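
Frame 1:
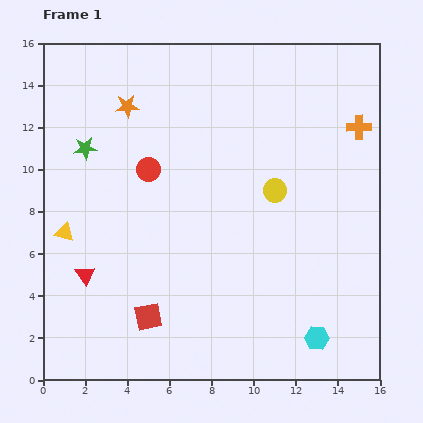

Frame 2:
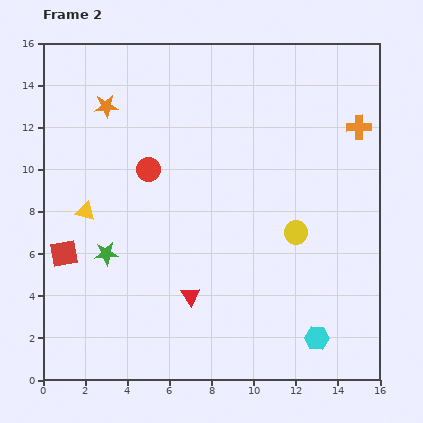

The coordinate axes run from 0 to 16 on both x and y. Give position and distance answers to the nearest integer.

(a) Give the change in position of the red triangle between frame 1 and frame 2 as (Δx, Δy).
(5, -1)

The red triangle was at (2, 5) in frame 1 and (7, 4) in frame 2.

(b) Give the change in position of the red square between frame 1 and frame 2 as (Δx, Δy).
(-4, 3)

The red square was at (5, 3) in frame 1 and (1, 6) in frame 2.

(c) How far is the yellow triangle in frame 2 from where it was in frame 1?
1

The yellow triangle moved from (1, 7) to (2, 8), a distance of √(1² + 1²) ≈ 1.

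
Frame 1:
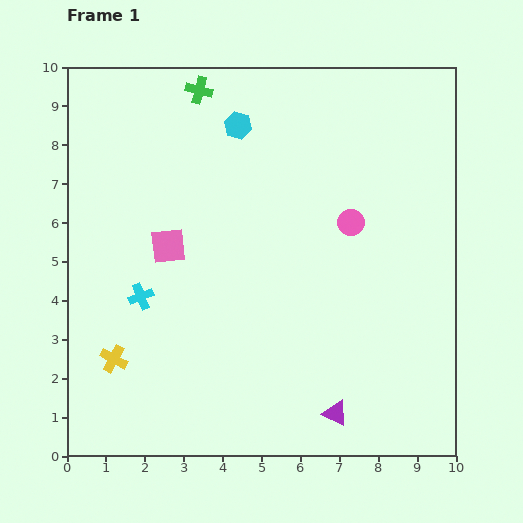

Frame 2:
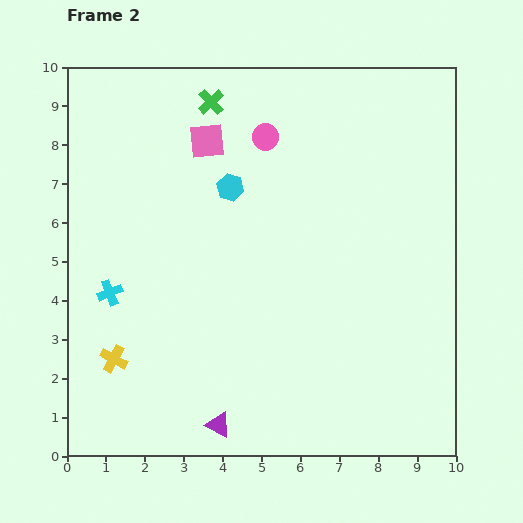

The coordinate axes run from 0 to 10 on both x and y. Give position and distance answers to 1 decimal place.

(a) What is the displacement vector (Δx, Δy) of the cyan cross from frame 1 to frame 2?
(-0.8, 0.1)

The cyan cross was at (1.9, 4.1) in frame 1 and (1.1, 4.2) in frame 2.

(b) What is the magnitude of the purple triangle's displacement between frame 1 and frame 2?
3.0

The purple triangle moved from (6.9, 1.1) to (3.9, 0.8), a distance of √(3.0² + 0.3²) ≈ 3.0.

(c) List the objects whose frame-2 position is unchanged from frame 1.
the yellow cross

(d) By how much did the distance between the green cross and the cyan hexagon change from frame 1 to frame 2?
+1.0

Distance in frame 1: 1.3. Distance in frame 2: 2.3.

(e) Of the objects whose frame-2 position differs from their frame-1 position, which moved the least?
the green cross

(moved 0.4)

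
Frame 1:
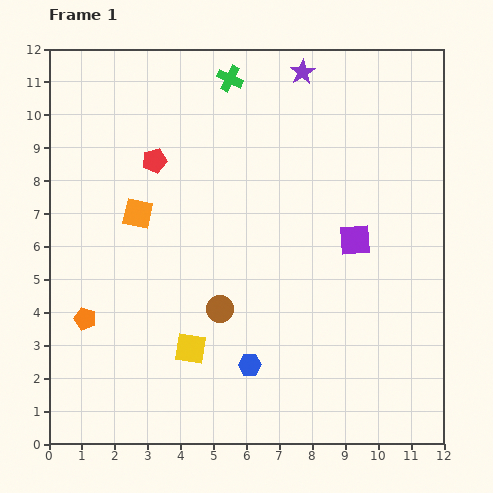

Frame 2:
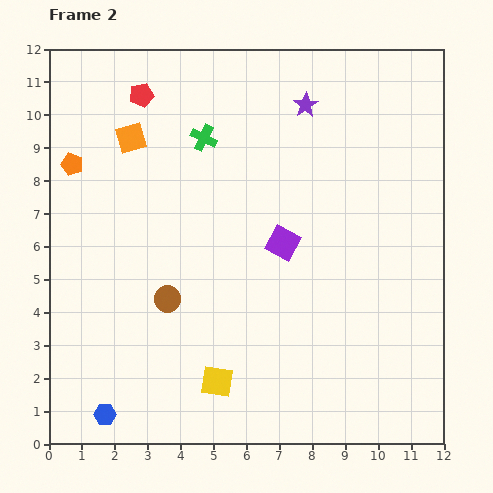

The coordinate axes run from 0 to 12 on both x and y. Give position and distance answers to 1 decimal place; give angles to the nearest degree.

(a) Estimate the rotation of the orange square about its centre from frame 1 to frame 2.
29° counter-clockwise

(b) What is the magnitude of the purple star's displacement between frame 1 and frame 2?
1.0

The purple star moved from (7.7, 11.3) to (7.8, 10.3), a distance of √(0.1² + 1.0²) ≈ 1.0.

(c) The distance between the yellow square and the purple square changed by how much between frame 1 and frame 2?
-1.3

Distance in frame 1: 6.0. Distance in frame 2: 4.7.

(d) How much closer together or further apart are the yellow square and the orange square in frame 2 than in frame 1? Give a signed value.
+3.4

Distance in frame 1: 4.4. Distance in frame 2: 7.8.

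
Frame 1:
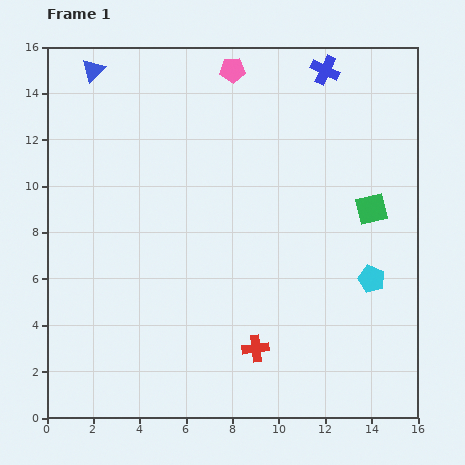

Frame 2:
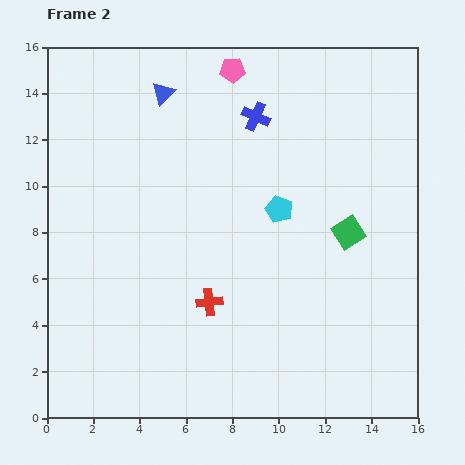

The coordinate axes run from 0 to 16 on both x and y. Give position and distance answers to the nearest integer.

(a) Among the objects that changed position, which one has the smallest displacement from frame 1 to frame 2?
the green square

(moved 1)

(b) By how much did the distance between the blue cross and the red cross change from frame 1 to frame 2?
-4

Distance in frame 1: 12. Distance in frame 2: 8.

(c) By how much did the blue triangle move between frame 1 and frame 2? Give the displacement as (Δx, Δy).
(3, -1)

The blue triangle was at (2, 15) in frame 1 and (5, 14) in frame 2.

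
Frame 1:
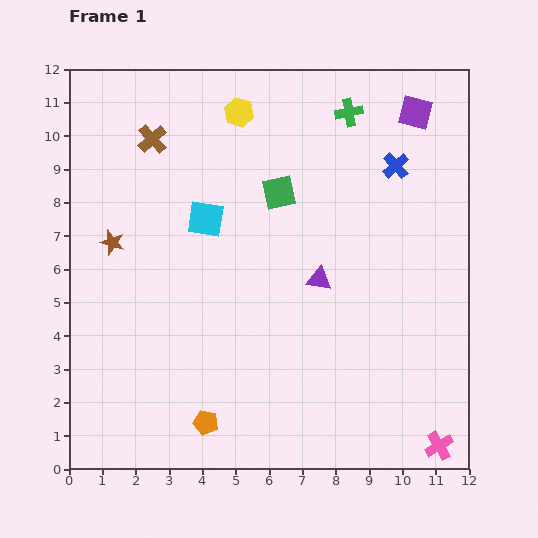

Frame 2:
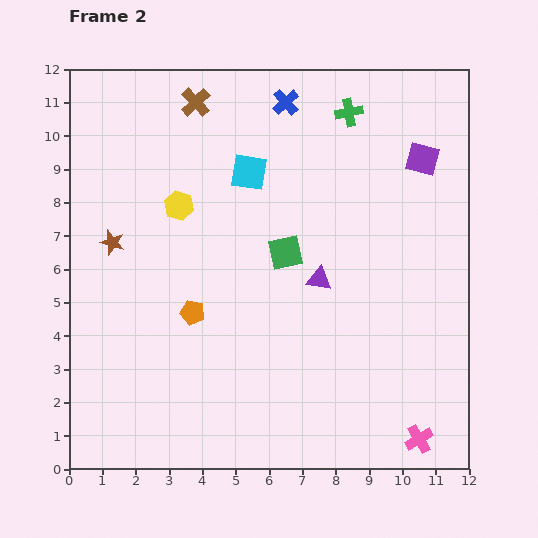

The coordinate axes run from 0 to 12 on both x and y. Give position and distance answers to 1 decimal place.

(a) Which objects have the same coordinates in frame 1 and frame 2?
the purple triangle, the brown star, the green cross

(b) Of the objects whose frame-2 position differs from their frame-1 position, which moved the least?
the pink cross

(moved 0.6)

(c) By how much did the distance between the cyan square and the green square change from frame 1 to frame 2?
+0.3

Distance in frame 1: 2.3. Distance in frame 2: 2.6.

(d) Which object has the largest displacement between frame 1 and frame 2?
the blue cross

(moved 3.8; next 3.3)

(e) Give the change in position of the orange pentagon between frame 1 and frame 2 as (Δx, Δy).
(-0.4, 3.3)

The orange pentagon was at (4.1, 1.4) in frame 1 and (3.7, 4.7) in frame 2.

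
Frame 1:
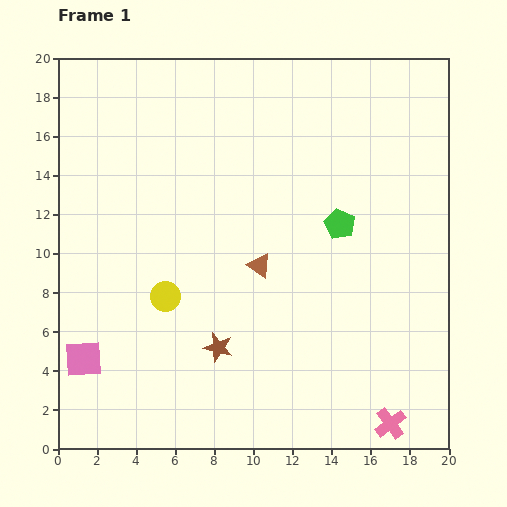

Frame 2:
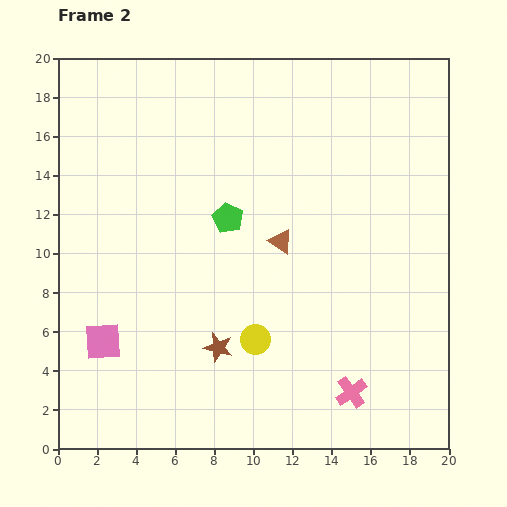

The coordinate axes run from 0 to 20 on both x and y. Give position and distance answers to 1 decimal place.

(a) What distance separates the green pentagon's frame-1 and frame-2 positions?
5.7

The green pentagon moved from (14.4, 11.5) to (8.7, 11.8), a distance of √(5.7² + 0.3²) ≈ 5.7.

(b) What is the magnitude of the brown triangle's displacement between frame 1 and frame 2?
1.6

The brown triangle moved from (10.3, 9.4) to (11.4, 10.6), a distance of √(1.1² + 1.2²) ≈ 1.6.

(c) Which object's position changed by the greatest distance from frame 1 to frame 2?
the green pentagon

(moved 5.7; next 5.1)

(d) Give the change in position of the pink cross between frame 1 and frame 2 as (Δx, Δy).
(-2.0, 1.6)

The pink cross was at (17.0, 1.3) in frame 1 and (15.0, 2.9) in frame 2.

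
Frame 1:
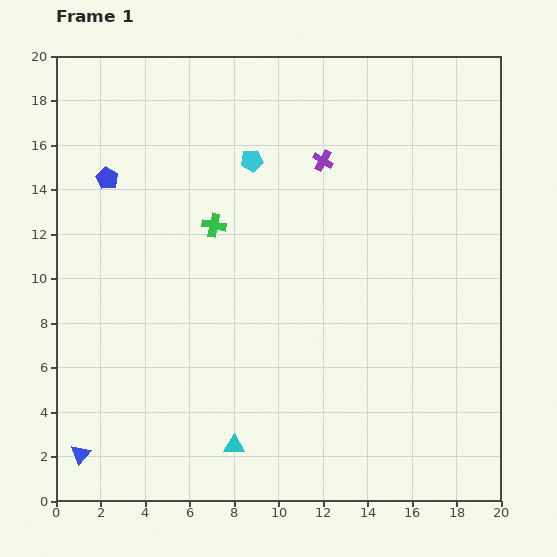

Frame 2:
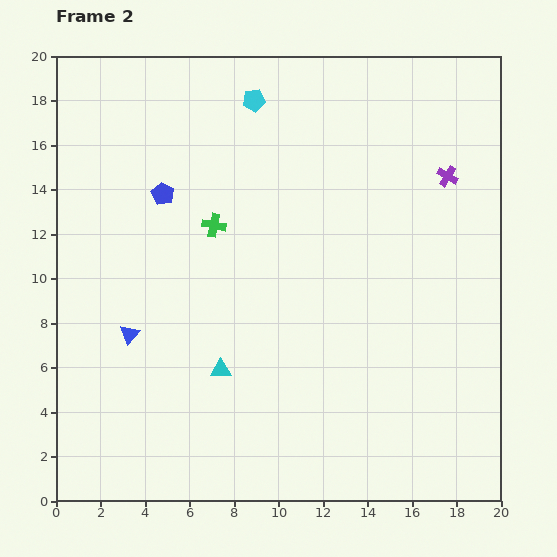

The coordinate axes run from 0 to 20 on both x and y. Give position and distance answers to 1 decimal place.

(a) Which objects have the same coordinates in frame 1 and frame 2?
the green cross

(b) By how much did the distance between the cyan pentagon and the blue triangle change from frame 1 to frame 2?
-3.4

Distance in frame 1: 15.3. Distance in frame 2: 11.9.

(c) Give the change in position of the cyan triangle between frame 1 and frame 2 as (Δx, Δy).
(-0.6, 3.4)

The cyan triangle was at (8.0, 2.5) in frame 1 and (7.4, 5.9) in frame 2.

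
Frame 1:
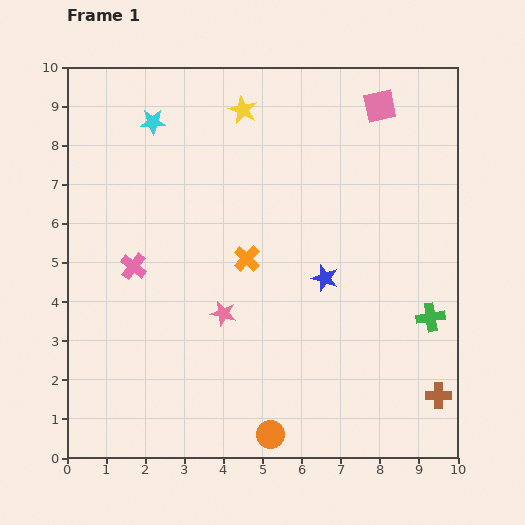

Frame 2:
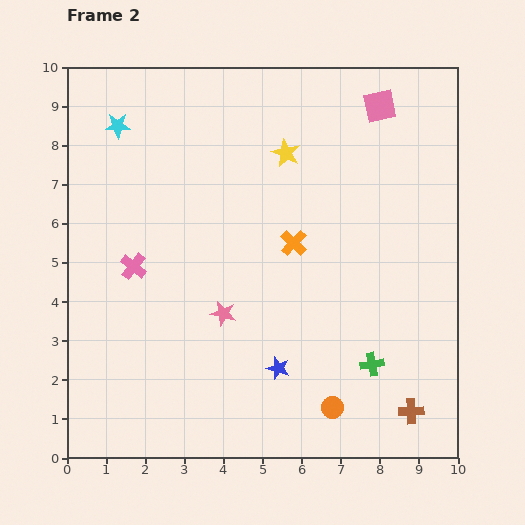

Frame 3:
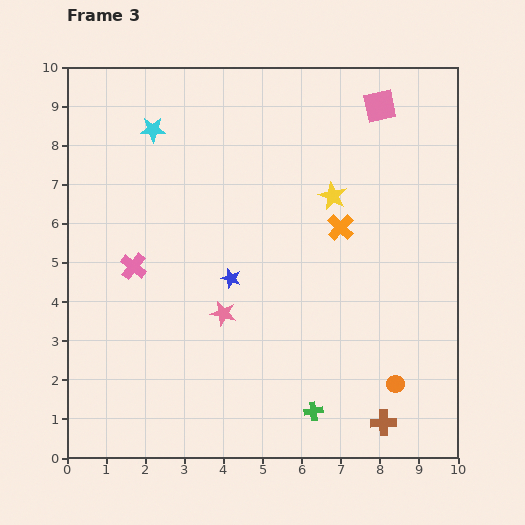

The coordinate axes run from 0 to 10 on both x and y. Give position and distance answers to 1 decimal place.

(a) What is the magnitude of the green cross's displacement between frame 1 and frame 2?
1.9

The green cross moved from (9.3, 3.6) to (7.8, 2.4), a distance of √(1.5² + 1.2²) ≈ 1.9.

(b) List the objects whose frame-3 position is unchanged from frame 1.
the pink square, the pink star, the pink cross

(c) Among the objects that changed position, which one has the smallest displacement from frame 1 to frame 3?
the cyan star

(moved 0.2)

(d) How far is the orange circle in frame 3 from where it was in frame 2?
1.7

The orange circle moved from (6.8, 1.3) to (8.4, 1.9), a distance of √(1.6² + 0.6²) ≈ 1.7.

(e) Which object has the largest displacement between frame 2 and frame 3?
the blue star

(moved 2.6; next 1.9)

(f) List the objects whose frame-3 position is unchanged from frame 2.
the pink square, the pink star, the pink cross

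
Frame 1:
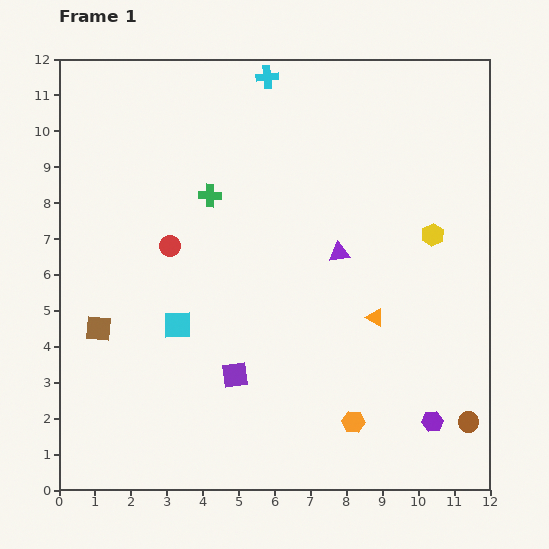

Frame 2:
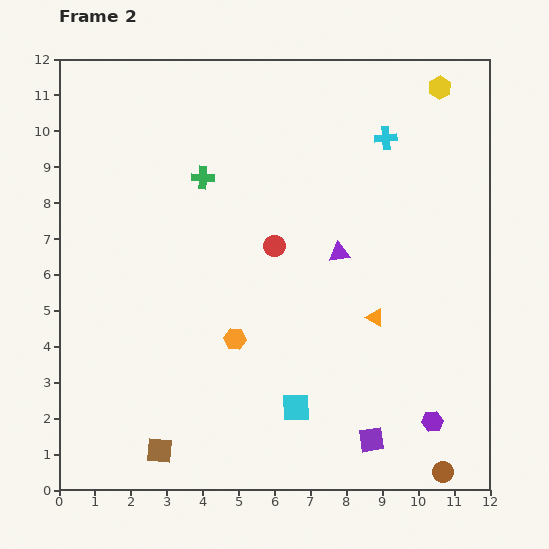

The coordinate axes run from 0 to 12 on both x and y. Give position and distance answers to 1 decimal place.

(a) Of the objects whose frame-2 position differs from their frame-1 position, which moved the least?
the green cross

(moved 0.5)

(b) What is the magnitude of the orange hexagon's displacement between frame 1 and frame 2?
4.0

The orange hexagon moved from (8.2, 1.9) to (4.9, 4.2), a distance of √(3.3² + 2.3²) ≈ 4.0.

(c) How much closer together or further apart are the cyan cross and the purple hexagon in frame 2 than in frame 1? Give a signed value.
-2.6

Distance in frame 1: 10.6. Distance in frame 2: 8.0.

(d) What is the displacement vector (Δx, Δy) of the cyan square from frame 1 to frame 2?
(3.3, -2.3)

The cyan square was at (3.3, 4.6) in frame 1 and (6.6, 2.3) in frame 2.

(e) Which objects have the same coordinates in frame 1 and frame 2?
the purple hexagon, the orange triangle, the purple triangle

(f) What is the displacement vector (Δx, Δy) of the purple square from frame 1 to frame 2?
(3.8, -1.8)

The purple square was at (4.9, 3.2) in frame 1 and (8.7, 1.4) in frame 2.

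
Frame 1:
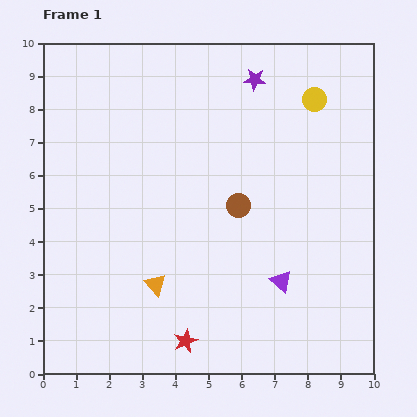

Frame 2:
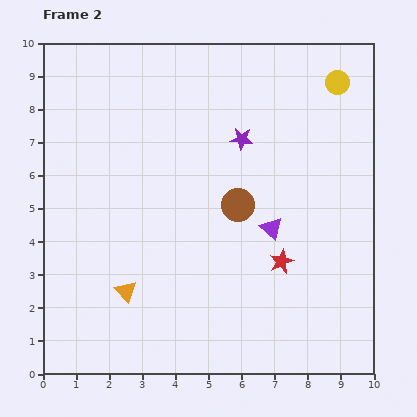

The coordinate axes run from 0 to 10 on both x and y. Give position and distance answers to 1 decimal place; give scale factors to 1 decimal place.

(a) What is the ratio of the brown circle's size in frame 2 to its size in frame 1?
1.4×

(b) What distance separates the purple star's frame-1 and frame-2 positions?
1.8

The purple star moved from (6.4, 8.9) to (6.0, 7.1), a distance of √(0.4² + 1.8²) ≈ 1.8.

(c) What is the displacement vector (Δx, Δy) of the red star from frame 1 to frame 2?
(2.9, 2.4)

The red star was at (4.3, 1.0) in frame 1 and (7.2, 3.4) in frame 2.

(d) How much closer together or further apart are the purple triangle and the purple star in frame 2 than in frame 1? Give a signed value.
-3.4

Distance in frame 1: 6.2. Distance in frame 2: 2.8.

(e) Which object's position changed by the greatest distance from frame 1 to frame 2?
the red star

(moved 3.8; next 1.8)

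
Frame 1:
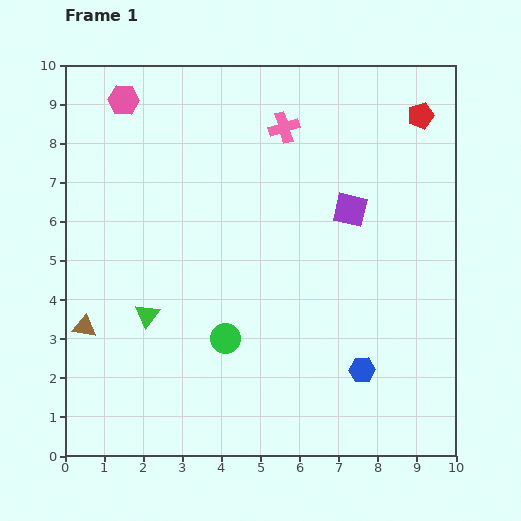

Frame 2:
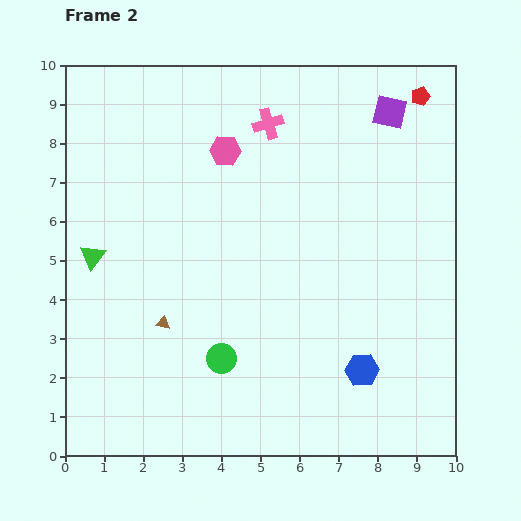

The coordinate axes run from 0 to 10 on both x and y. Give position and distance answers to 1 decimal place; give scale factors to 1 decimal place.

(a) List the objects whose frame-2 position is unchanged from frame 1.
the blue hexagon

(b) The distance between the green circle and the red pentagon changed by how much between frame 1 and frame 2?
+0.8

Distance in frame 1: 7.6. Distance in frame 2: 8.4.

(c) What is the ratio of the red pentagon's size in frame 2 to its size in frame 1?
0.7×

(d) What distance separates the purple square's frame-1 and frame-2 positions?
2.7

The purple square moved from (7.3, 6.3) to (8.3, 8.8), a distance of √(1.0² + 2.5²) ≈ 2.7.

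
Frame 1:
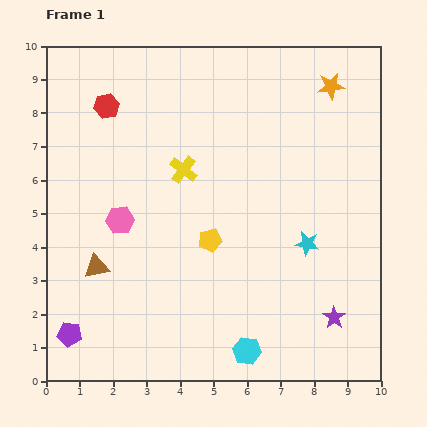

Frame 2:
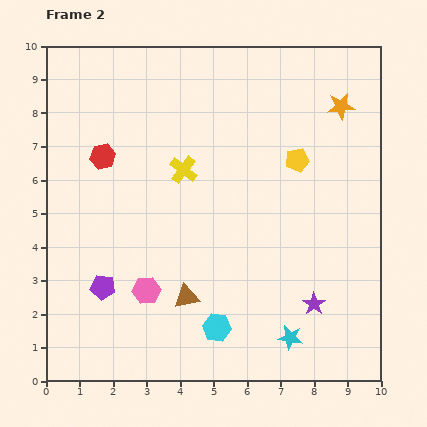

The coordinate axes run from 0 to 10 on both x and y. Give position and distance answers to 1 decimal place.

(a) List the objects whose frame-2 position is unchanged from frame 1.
the yellow cross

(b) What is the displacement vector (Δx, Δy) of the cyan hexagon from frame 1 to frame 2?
(-0.9, 0.7)

The cyan hexagon was at (6.0, 0.9) in frame 1 and (5.1, 1.6) in frame 2.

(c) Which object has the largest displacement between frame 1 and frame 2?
the yellow pentagon

(moved 3.5; next 2.8)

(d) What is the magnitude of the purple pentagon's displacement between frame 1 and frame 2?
1.7

The purple pentagon moved from (0.7, 1.4) to (1.7, 2.8), a distance of √(1.0² + 1.4²) ≈ 1.7.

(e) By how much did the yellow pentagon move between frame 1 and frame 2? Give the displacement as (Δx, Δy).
(2.6, 2.4)

The yellow pentagon was at (4.9, 4.2) in frame 1 and (7.5, 6.6) in frame 2.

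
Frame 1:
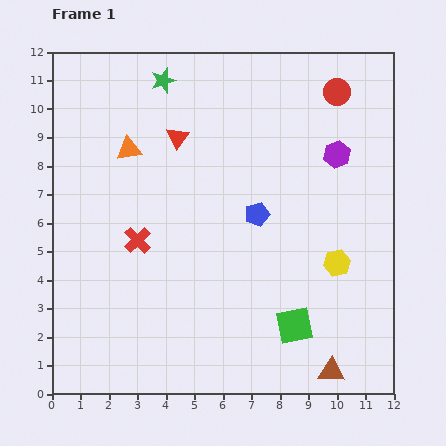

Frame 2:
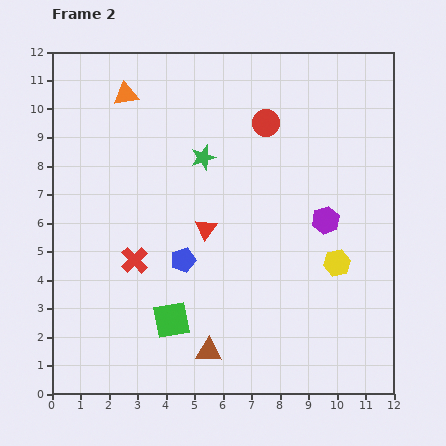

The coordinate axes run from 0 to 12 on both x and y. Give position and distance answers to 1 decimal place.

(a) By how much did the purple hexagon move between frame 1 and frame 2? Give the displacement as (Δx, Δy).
(-0.4, -2.3)

The purple hexagon was at (10.0, 8.4) in frame 1 and (9.6, 6.1) in frame 2.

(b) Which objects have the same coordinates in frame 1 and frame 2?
the yellow hexagon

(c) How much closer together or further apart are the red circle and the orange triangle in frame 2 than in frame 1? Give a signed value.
-2.6

Distance in frame 1: 7.6. Distance in frame 2: 5.0.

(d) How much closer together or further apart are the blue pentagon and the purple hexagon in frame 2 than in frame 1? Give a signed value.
+1.7

Distance in frame 1: 3.5. Distance in frame 2: 5.2.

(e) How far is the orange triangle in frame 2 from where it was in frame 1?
1.9

The orange triangle moved from (2.7, 8.6) to (2.6, 10.5), a distance of √(0.1² + 1.9²) ≈ 1.9.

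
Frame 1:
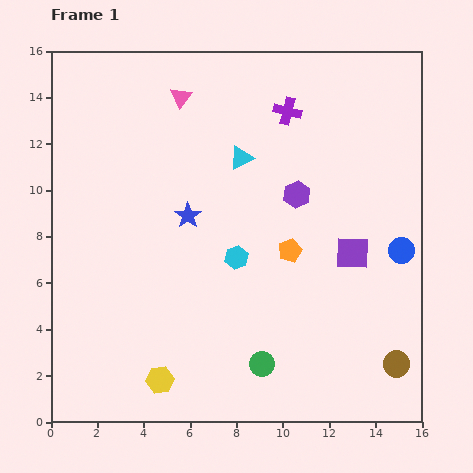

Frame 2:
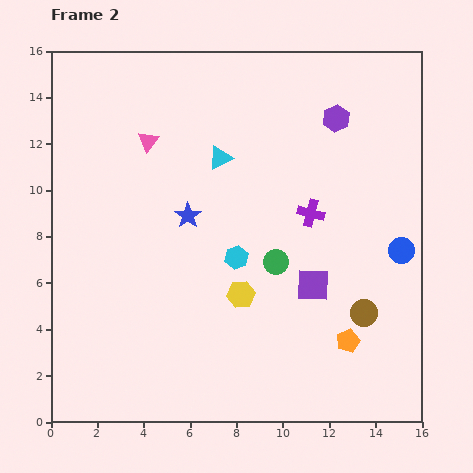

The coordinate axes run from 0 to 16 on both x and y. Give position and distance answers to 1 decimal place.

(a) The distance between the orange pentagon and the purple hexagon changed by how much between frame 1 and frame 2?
+7.2

Distance in frame 1: 2.4. Distance in frame 2: 9.6.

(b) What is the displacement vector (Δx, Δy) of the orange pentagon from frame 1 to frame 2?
(2.5, -3.9)

The orange pentagon was at (10.3, 7.4) in frame 1 and (12.8, 3.5) in frame 2.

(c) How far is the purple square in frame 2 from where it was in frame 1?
2.2

The purple square moved from (13.0, 7.3) to (11.3, 5.9), a distance of √(1.7² + 1.4²) ≈ 2.2.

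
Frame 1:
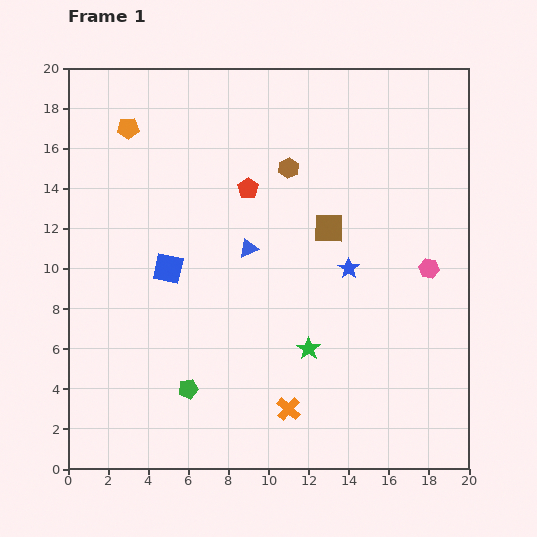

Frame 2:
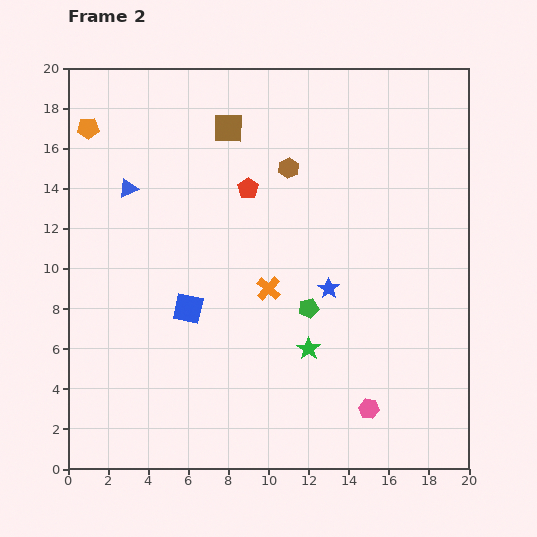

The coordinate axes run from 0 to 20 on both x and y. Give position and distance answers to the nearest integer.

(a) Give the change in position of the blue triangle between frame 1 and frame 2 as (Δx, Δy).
(-6, 3)

The blue triangle was at (9, 11) in frame 1 and (3, 14) in frame 2.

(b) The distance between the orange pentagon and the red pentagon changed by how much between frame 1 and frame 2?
+2

Distance in frame 1: 7. Distance in frame 2: 9.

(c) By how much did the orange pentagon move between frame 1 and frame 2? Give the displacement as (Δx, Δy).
(-2, 0)

The orange pentagon was at (3, 17) in frame 1 and (1, 17) in frame 2.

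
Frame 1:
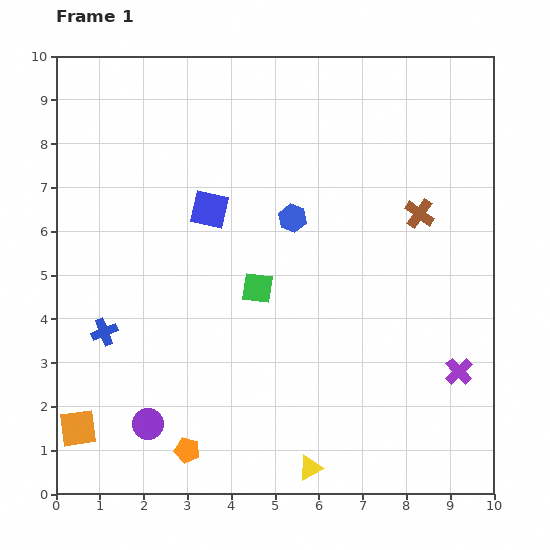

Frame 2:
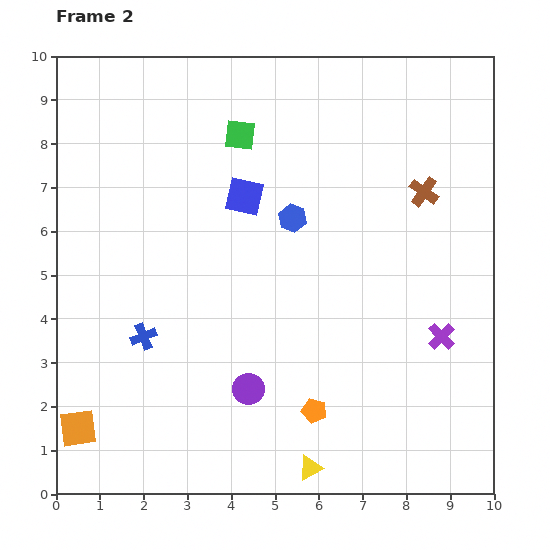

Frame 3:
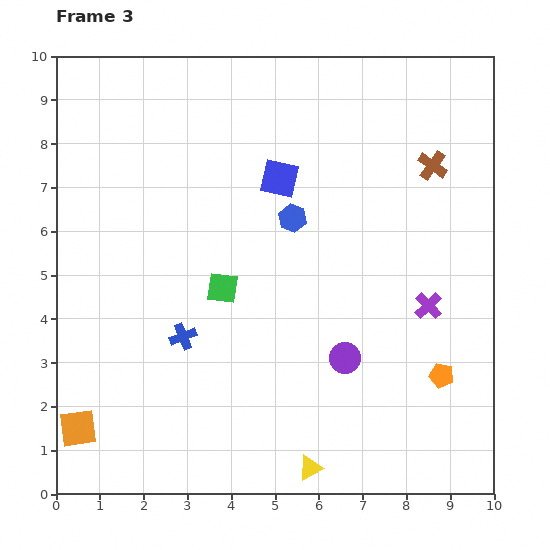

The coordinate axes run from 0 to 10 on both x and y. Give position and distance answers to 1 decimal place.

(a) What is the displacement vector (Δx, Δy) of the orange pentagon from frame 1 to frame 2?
(2.9, 0.9)

The orange pentagon was at (3.0, 1.0) in frame 1 and (5.9, 1.9) in frame 2.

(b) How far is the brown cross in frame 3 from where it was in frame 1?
1.1

The brown cross moved from (8.3, 6.4) to (8.6, 7.5), a distance of √(0.3² + 1.1²) ≈ 1.1.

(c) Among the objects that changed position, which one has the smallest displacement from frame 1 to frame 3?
the green square

(moved 0.8)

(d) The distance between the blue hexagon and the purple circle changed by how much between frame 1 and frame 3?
-2.3

Distance in frame 1: 5.7. Distance in frame 3: 3.4.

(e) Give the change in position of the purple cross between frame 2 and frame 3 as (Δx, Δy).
(-0.3, 0.7)

The purple cross was at (8.8, 3.6) in frame 2 and (8.5, 4.3) in frame 3.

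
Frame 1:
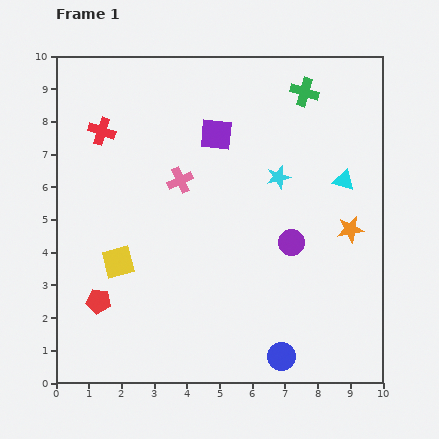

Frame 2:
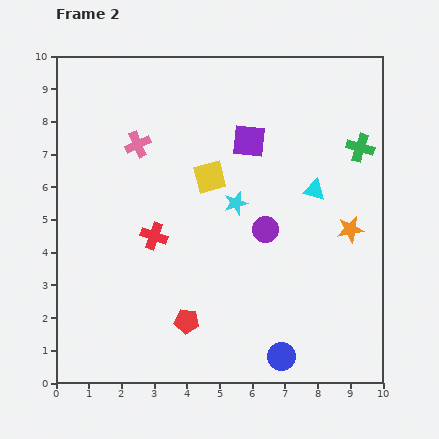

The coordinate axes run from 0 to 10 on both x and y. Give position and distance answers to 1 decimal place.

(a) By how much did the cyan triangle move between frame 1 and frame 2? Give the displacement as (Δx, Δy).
(-0.9, -0.3)

The cyan triangle was at (8.8, 6.2) in frame 1 and (7.9, 5.9) in frame 2.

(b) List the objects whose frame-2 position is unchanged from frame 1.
the orange star, the blue circle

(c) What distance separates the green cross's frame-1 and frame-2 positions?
2.4

The green cross moved from (7.6, 8.9) to (9.3, 7.2), a distance of √(1.7² + 1.7²) ≈ 2.4.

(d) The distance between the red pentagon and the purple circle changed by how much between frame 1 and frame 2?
-2.5

Distance in frame 1: 6.2. Distance in frame 2: 3.7.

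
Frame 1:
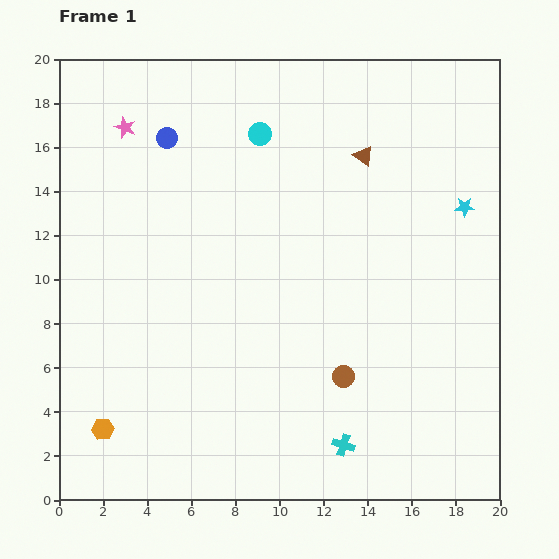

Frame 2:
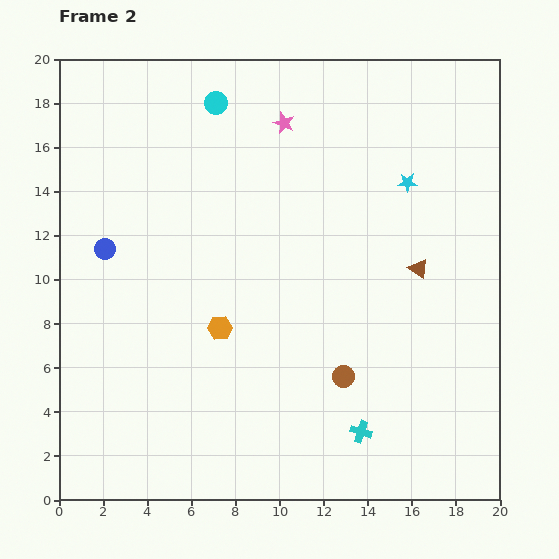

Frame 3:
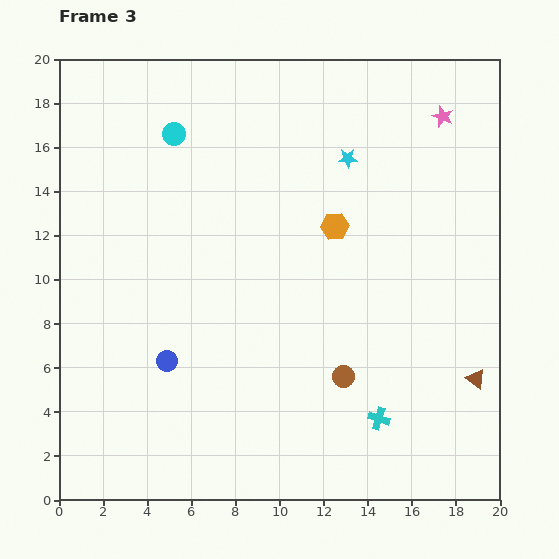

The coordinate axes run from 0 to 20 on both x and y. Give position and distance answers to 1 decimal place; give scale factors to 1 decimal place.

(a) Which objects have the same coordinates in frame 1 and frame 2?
the brown circle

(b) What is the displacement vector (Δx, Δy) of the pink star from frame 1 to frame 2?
(7.2, 0.2)

The pink star was at (3.0, 16.9) in frame 1 and (10.2, 17.1) in frame 2.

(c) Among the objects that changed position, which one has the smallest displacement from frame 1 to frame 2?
the cyan cross

(moved 1.0)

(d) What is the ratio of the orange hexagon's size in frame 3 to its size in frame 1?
1.3×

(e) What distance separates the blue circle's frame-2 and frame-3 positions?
5.8

The blue circle moved from (2.1, 11.4) to (4.9, 6.3), a distance of √(2.8² + 5.1²) ≈ 5.8.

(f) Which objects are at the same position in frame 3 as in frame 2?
the brown circle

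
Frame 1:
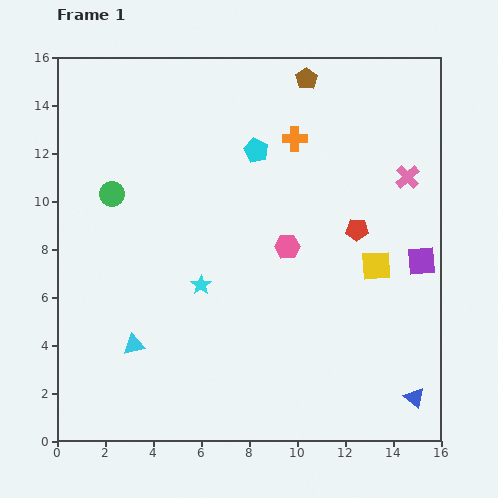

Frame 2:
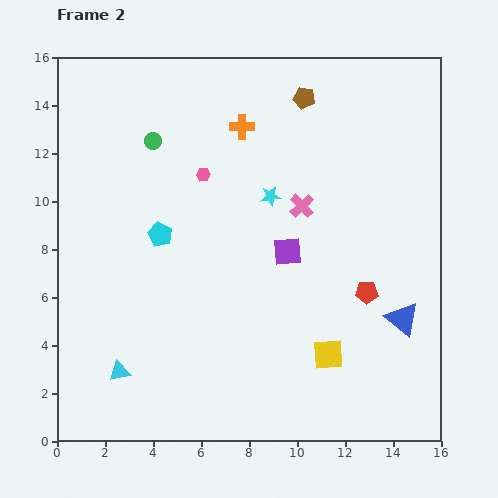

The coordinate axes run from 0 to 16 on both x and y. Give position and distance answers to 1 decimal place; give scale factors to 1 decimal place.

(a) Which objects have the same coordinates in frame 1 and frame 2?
none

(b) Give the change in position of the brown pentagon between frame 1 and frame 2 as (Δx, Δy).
(-0.1, -0.8)

The brown pentagon was at (10.4, 15.1) in frame 1 and (10.3, 14.3) in frame 2.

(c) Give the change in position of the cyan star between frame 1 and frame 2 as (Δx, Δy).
(2.9, 3.7)

The cyan star was at (6.0, 6.5) in frame 1 and (8.9, 10.2) in frame 2.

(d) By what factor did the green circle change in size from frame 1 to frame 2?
0.7×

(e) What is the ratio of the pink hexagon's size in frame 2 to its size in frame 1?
0.6×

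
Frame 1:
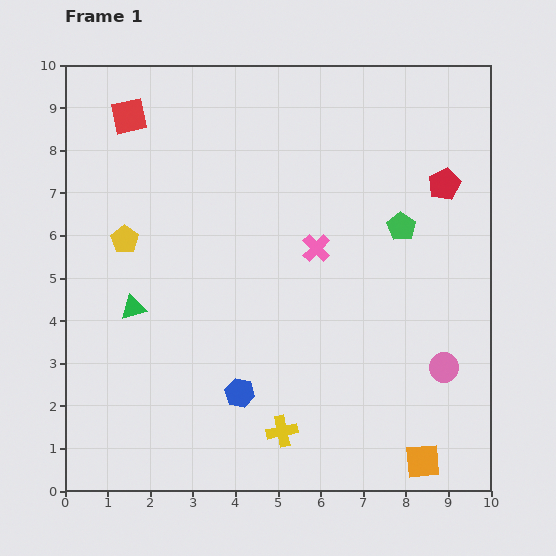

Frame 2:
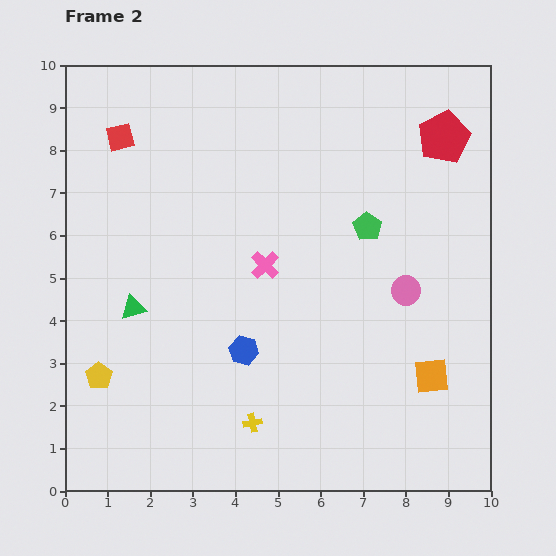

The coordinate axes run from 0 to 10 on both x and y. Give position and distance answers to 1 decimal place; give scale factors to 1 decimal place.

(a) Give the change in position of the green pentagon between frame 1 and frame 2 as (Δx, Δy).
(-0.8, 0.0)

The green pentagon was at (7.9, 6.2) in frame 1 and (7.1, 6.2) in frame 2.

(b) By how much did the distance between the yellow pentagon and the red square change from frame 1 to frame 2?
+2.7

Distance in frame 1: 2.9. Distance in frame 2: 5.6.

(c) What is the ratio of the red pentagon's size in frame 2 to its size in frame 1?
1.6×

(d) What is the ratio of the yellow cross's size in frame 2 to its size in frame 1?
0.6×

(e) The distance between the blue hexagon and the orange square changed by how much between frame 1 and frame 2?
-0.2

Distance in frame 1: 4.6. Distance in frame 2: 4.4.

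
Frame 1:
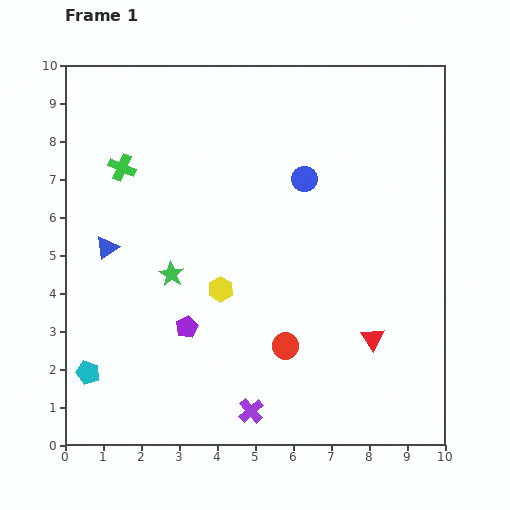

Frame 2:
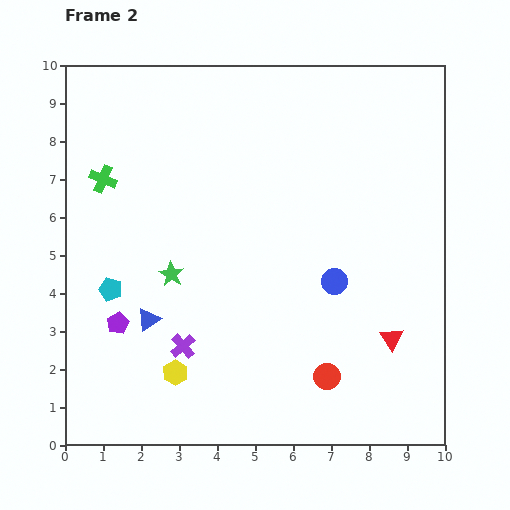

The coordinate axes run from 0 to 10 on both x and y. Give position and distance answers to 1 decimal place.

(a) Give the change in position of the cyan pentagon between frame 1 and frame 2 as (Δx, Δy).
(0.6, 2.2)

The cyan pentagon was at (0.6, 1.9) in frame 1 and (1.2, 4.1) in frame 2.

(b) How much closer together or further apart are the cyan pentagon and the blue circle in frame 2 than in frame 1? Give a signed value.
-1.7

Distance in frame 1: 7.6. Distance in frame 2: 5.9.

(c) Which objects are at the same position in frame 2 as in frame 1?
the green star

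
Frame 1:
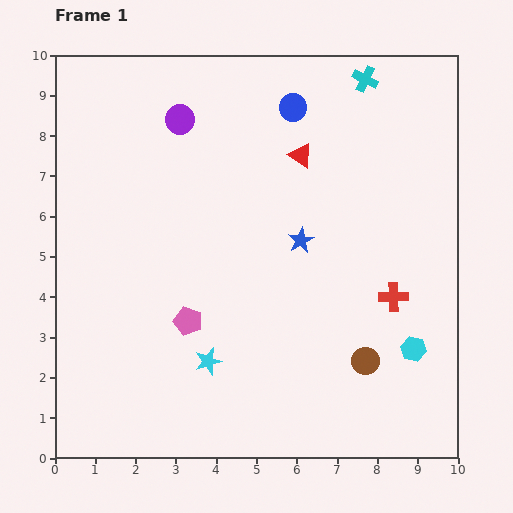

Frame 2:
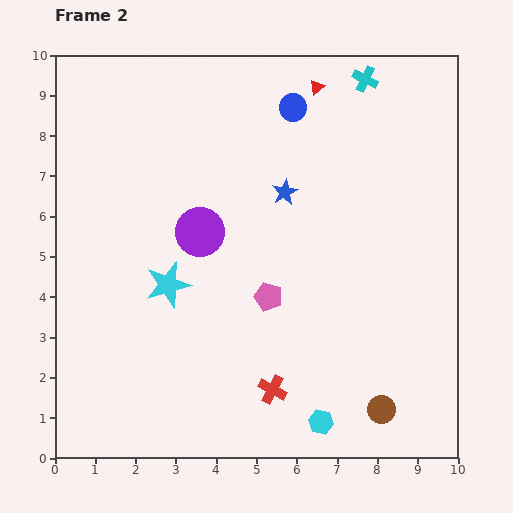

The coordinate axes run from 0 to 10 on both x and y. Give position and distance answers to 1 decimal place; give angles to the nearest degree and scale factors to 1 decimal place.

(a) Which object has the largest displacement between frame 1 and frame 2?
the red cross

(moved 3.8; next 2.9)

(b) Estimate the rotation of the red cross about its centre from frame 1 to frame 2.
28° clockwise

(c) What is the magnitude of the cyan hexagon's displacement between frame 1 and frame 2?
2.9

The cyan hexagon moved from (8.9, 2.7) to (6.6, 0.9), a distance of √(2.3² + 1.8²) ≈ 2.9.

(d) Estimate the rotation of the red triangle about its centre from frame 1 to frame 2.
46° clockwise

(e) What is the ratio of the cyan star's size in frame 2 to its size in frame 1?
1.7×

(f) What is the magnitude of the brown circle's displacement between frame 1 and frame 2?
1.3

The brown circle moved from (7.7, 2.4) to (8.1, 1.2), a distance of √(0.4² + 1.2²) ≈ 1.3.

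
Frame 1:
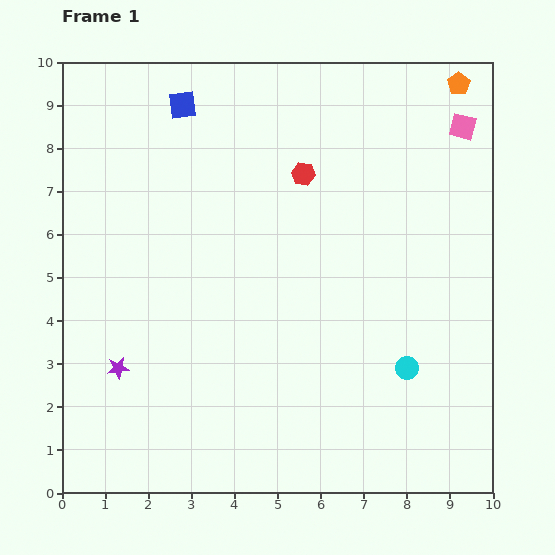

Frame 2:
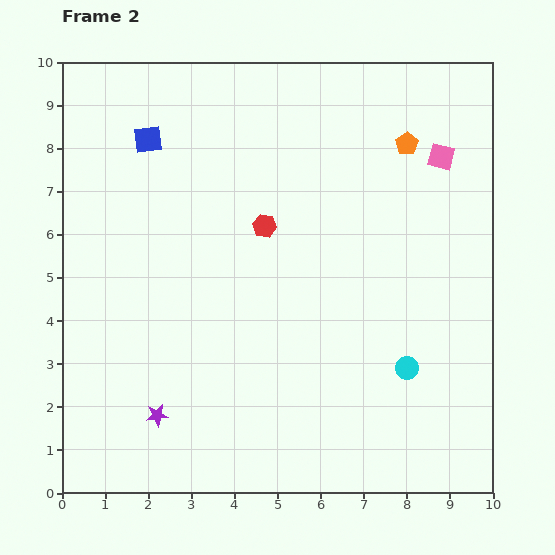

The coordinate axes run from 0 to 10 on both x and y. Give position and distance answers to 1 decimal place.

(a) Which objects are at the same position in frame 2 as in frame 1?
the cyan circle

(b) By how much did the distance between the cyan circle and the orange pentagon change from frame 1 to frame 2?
-1.5

Distance in frame 1: 6.7. Distance in frame 2: 5.2.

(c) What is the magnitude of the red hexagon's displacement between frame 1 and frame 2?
1.5

The red hexagon moved from (5.6, 7.4) to (4.7, 6.2), a distance of √(0.9² + 1.2²) ≈ 1.5.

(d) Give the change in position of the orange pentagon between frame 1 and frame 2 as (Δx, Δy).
(-1.2, -1.4)

The orange pentagon was at (9.2, 9.5) in frame 1 and (8.0, 8.1) in frame 2.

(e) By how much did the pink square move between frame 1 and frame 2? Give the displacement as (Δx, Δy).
(-0.5, -0.7)

The pink square was at (9.3, 8.5) in frame 1 and (8.8, 7.8) in frame 2.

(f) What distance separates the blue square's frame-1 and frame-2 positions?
1.1

The blue square moved from (2.8, 9.0) to (2.0, 8.2), a distance of √(0.8² + 0.8²) ≈ 1.1.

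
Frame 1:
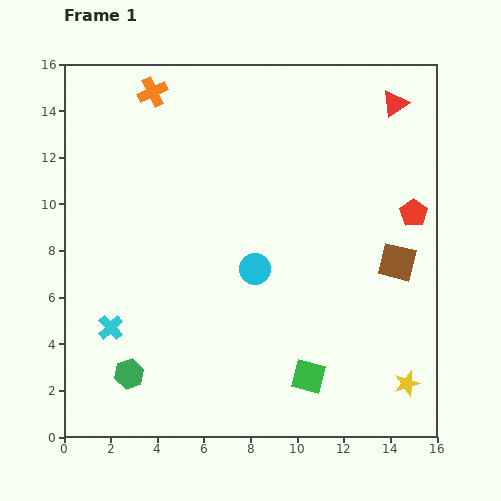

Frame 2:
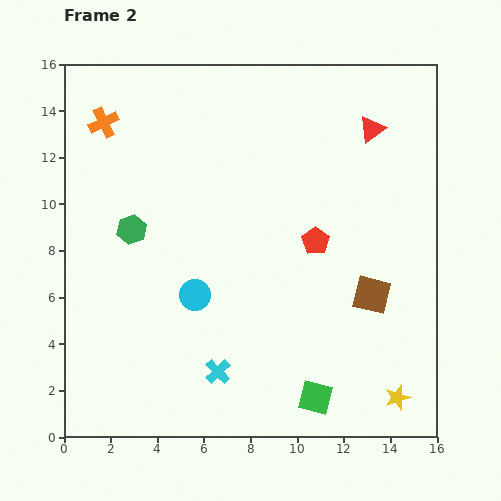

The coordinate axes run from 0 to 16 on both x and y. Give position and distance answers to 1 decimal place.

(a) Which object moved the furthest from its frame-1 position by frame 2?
the green hexagon

(moved 6.2; next 5.0)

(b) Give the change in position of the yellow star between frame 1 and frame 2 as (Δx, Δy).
(-0.4, -0.6)

The yellow star was at (14.7, 2.3) in frame 1 and (14.3, 1.7) in frame 2.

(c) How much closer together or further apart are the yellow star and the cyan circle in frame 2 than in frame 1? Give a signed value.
+1.6

Distance in frame 1: 8.1. Distance in frame 2: 9.7.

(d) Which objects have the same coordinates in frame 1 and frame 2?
none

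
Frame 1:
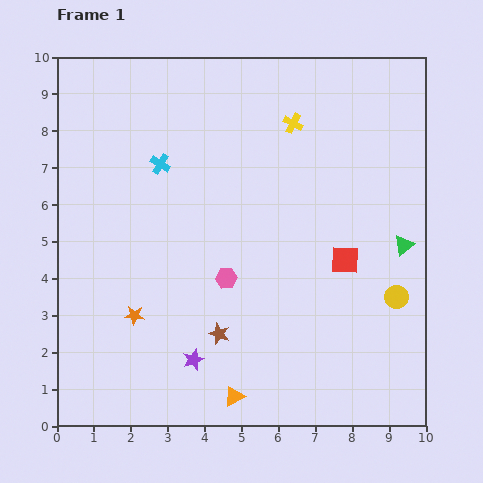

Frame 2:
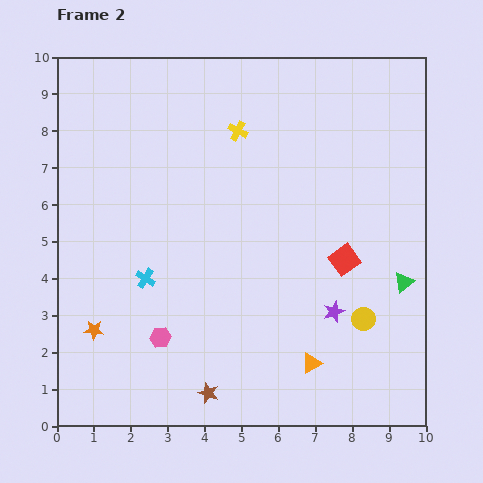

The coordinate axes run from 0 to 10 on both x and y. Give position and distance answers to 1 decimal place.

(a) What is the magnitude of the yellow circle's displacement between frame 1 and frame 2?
1.1

The yellow circle moved from (9.2, 3.5) to (8.3, 2.9), a distance of √(0.9² + 0.6²) ≈ 1.1.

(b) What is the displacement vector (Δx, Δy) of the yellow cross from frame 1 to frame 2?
(-1.5, -0.2)

The yellow cross was at (6.4, 8.2) in frame 1 and (4.9, 8.0) in frame 2.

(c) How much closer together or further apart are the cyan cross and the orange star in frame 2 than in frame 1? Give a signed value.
-2.2

Distance in frame 1: 4.2. Distance in frame 2: 2.0.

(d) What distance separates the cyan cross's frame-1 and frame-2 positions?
3.1

The cyan cross moved from (2.8, 7.1) to (2.4, 4.0), a distance of √(0.4² + 3.1²) ≈ 3.1.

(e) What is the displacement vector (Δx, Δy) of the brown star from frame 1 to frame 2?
(-0.3, -1.6)

The brown star was at (4.4, 2.5) in frame 1 and (4.1, 0.9) in frame 2.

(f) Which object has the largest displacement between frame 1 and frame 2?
the purple star

(moved 4.0; next 3.1)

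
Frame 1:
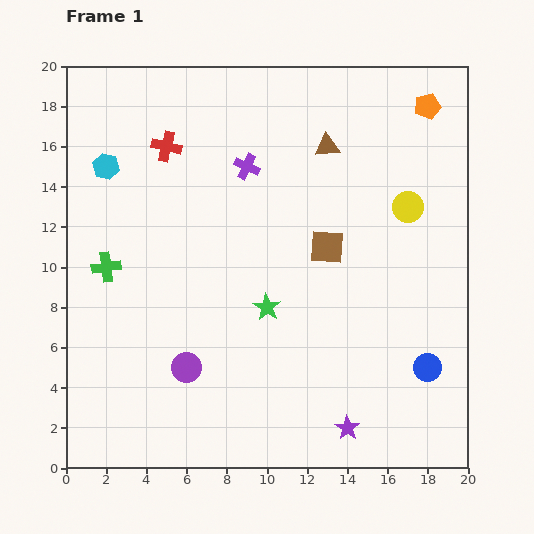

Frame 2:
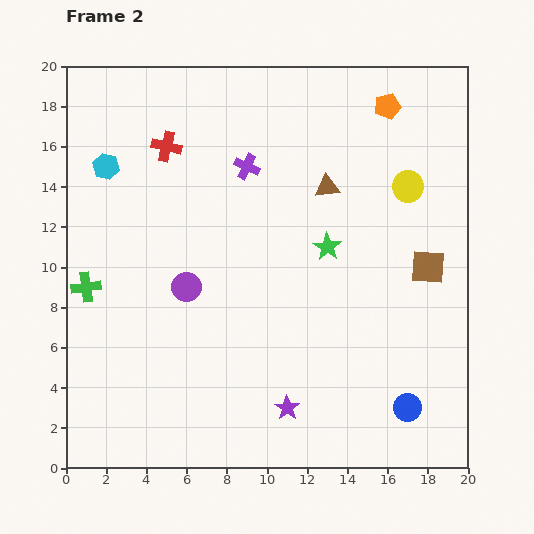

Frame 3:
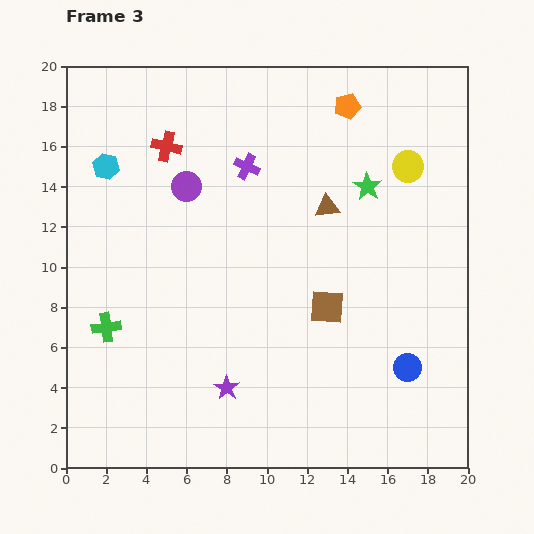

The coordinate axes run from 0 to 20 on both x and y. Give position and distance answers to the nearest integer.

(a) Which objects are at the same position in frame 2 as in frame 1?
the purple cross, the red cross, the cyan hexagon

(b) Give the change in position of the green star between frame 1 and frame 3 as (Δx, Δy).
(5, 6)

The green star was at (10, 8) in frame 1 and (15, 14) in frame 3.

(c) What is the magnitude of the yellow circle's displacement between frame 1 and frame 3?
2

The yellow circle moved from (17, 13) to (17, 15), a distance of √(0² + 2²) ≈ 2.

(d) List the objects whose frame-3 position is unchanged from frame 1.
the purple cross, the red cross, the cyan hexagon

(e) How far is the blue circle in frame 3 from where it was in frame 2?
2

The blue circle moved from (17, 3) to (17, 5), a distance of √(0² + 2²) ≈ 2.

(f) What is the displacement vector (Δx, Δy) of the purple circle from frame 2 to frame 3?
(0, 5)

The purple circle was at (6, 9) in frame 2 and (6, 14) in frame 3.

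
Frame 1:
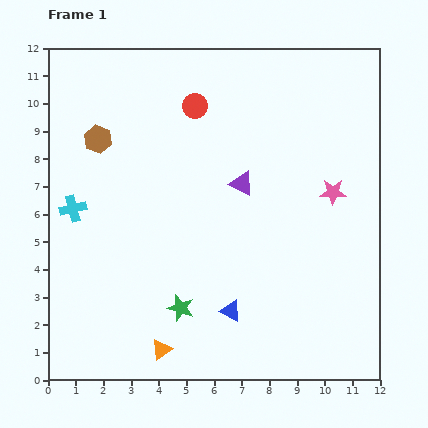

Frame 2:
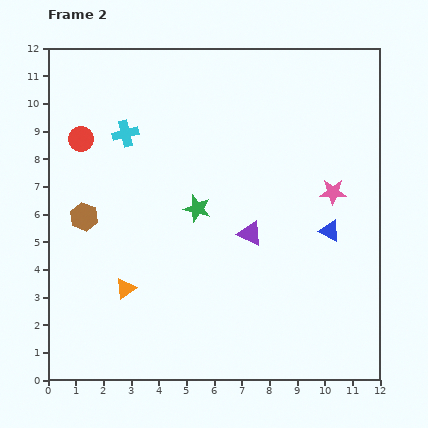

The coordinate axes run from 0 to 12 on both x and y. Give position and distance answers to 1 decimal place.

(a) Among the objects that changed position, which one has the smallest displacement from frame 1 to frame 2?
the purple triangle

(moved 1.8)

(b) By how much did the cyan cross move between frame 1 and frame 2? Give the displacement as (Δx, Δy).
(1.9, 2.7)

The cyan cross was at (0.9, 6.2) in frame 1 and (2.8, 8.9) in frame 2.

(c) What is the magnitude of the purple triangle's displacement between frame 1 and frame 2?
1.8

The purple triangle moved from (7.0, 7.1) to (7.3, 5.3), a distance of √(0.3² + 1.8²) ≈ 1.8.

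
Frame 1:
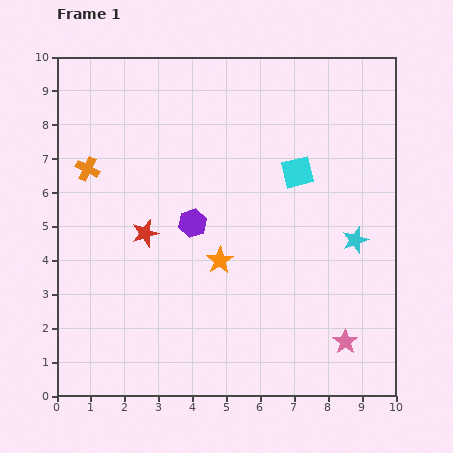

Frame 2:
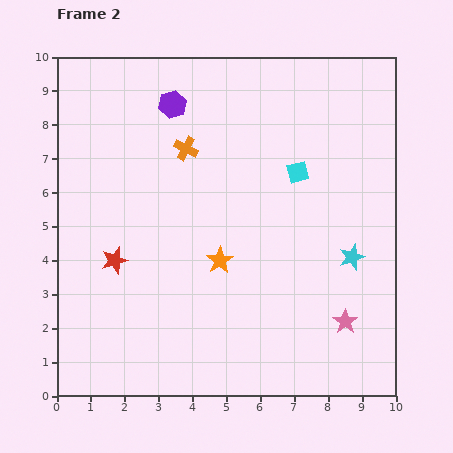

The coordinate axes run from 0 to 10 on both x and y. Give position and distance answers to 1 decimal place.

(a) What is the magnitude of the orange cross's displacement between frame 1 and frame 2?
3.0

The orange cross moved from (0.9, 6.7) to (3.8, 7.3), a distance of √(2.9² + 0.6²) ≈ 3.0.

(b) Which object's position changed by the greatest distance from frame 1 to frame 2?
the purple hexagon

(moved 3.6; next 3.0)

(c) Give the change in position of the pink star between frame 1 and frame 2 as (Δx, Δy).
(0.0, 0.6)

The pink star was at (8.5, 1.6) in frame 1 and (8.5, 2.2) in frame 2.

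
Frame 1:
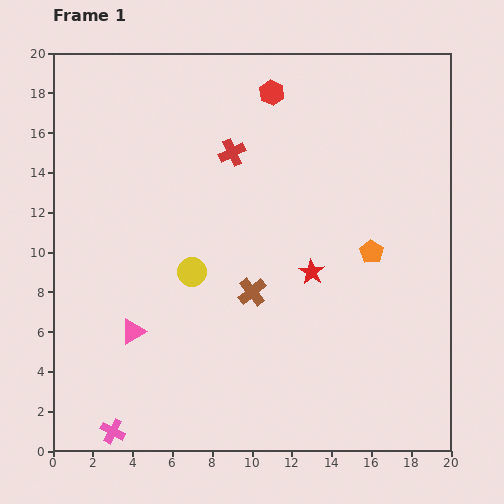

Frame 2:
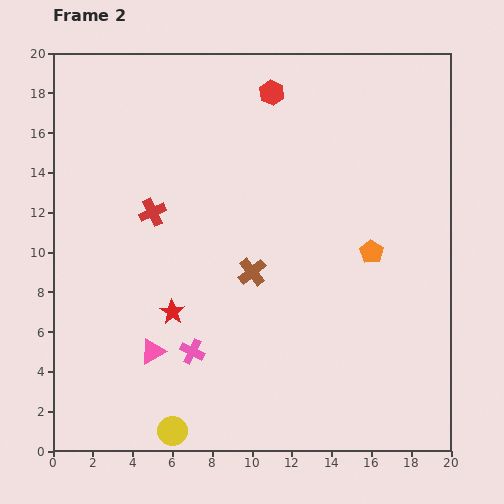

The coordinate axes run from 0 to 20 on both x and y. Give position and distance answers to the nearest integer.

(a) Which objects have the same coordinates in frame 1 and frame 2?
the orange pentagon, the red hexagon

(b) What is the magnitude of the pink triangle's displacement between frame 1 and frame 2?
1

The pink triangle moved from (4, 6) to (5, 5), a distance of √(1² + 1²) ≈ 1.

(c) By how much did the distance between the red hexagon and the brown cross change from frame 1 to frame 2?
-1

Distance in frame 1: 10. Distance in frame 2: 9.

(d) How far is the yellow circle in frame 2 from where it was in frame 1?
8

The yellow circle moved from (7, 9) to (6, 1), a distance of √(1² + 8²) ≈ 8.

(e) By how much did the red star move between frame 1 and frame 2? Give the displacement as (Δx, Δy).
(-7, -2)

The red star was at (13, 9) in frame 1 and (6, 7) in frame 2.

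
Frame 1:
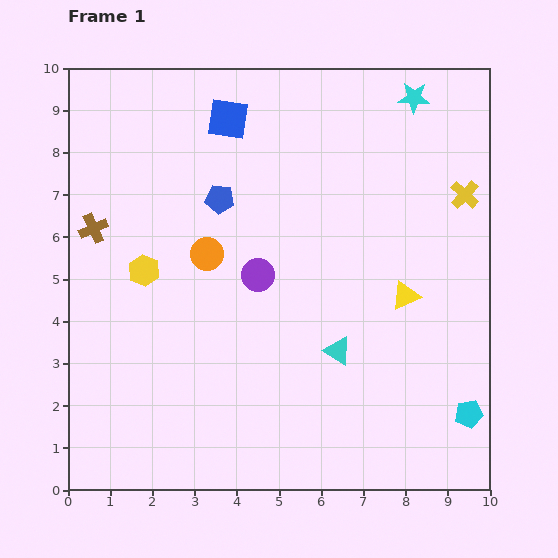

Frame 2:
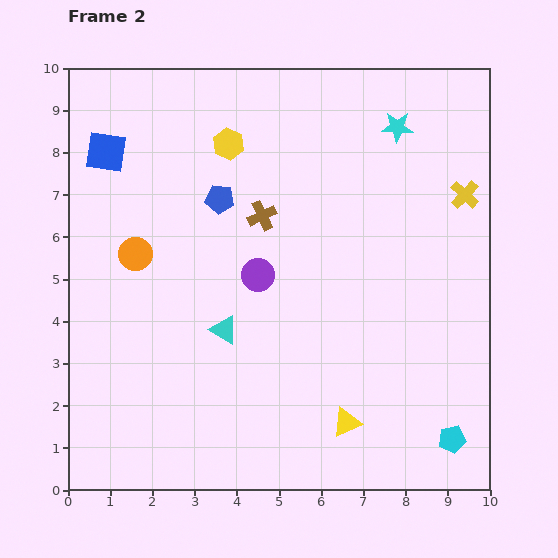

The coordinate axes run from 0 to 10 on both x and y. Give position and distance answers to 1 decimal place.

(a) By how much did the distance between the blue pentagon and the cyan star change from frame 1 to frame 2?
-0.7

Distance in frame 1: 5.2. Distance in frame 2: 4.5.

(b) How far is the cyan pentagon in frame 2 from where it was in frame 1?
0.7

The cyan pentagon moved from (9.5, 1.8) to (9.1, 1.2), a distance of √(0.4² + 0.6²) ≈ 0.7.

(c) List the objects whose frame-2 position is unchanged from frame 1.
the purple circle, the blue pentagon, the yellow cross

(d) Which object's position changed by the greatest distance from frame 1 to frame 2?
the brown cross

(moved 4.0; next 3.6)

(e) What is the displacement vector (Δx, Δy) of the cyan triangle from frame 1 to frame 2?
(-2.7, 0.5)

The cyan triangle was at (6.4, 3.3) in frame 1 and (3.7, 3.8) in frame 2.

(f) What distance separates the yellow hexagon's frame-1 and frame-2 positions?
3.6

The yellow hexagon moved from (1.8, 5.2) to (3.8, 8.2), a distance of √(2.0² + 3.0²) ≈ 3.6.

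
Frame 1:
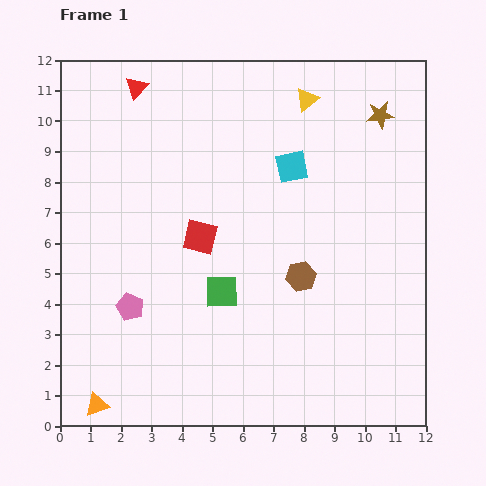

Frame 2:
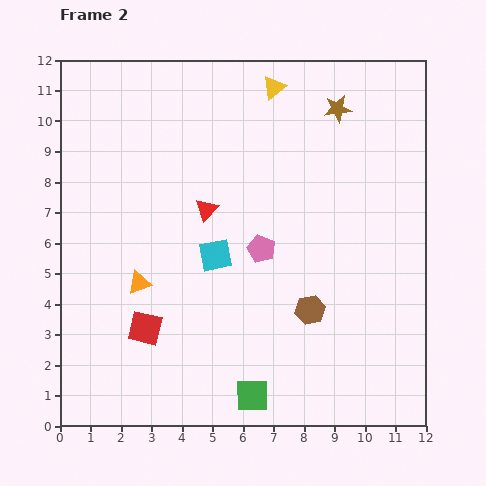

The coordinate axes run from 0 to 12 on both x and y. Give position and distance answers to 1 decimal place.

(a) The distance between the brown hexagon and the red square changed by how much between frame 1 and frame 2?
+1.9

Distance in frame 1: 3.5. Distance in frame 2: 5.4.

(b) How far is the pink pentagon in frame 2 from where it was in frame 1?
4.7

The pink pentagon moved from (2.3, 3.9) to (6.6, 5.8), a distance of √(4.3² + 1.9²) ≈ 4.7.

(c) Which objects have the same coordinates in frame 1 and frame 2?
none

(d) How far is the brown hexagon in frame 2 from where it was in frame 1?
1.1

The brown hexagon moved from (7.9, 4.9) to (8.2, 3.8), a distance of √(0.3² + 1.1²) ≈ 1.1.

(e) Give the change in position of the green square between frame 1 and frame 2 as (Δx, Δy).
(1.0, -3.4)

The green square was at (5.3, 4.4) in frame 1 and (6.3, 1.0) in frame 2.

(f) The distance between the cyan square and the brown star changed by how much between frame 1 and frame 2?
+2.8

Distance in frame 1: 3.4. Distance in frame 2: 6.2.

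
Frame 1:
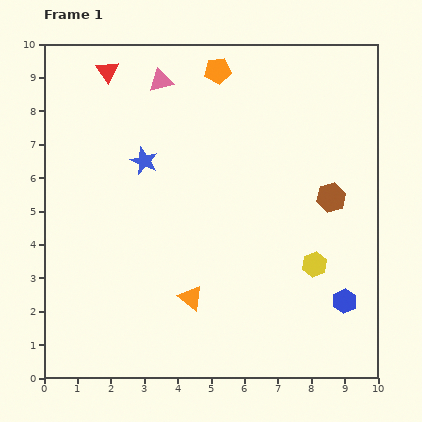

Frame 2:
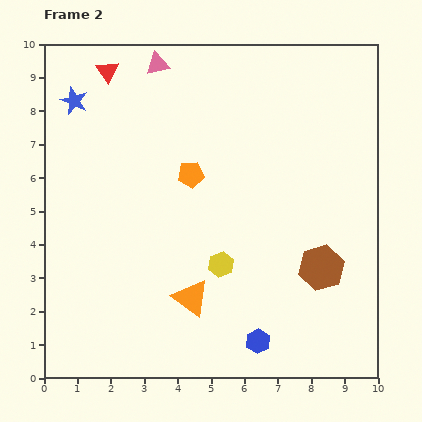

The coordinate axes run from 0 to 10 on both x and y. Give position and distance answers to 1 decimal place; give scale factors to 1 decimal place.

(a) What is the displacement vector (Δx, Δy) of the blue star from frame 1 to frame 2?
(-2.1, 1.8)

The blue star was at (3.0, 6.5) in frame 1 and (0.9, 8.3) in frame 2.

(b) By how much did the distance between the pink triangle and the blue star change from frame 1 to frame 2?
+0.2

Distance in frame 1: 2.5. Distance in frame 2: 2.7.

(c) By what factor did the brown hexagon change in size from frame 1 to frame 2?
1.6×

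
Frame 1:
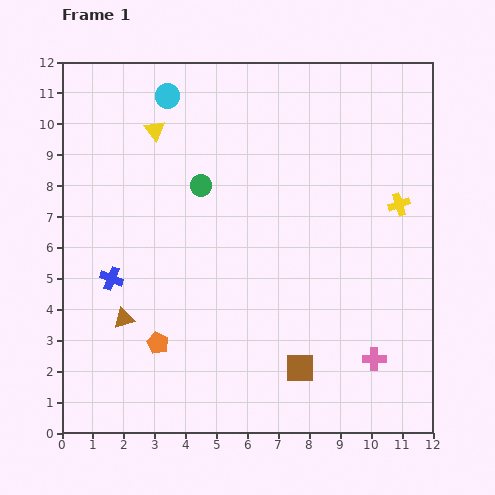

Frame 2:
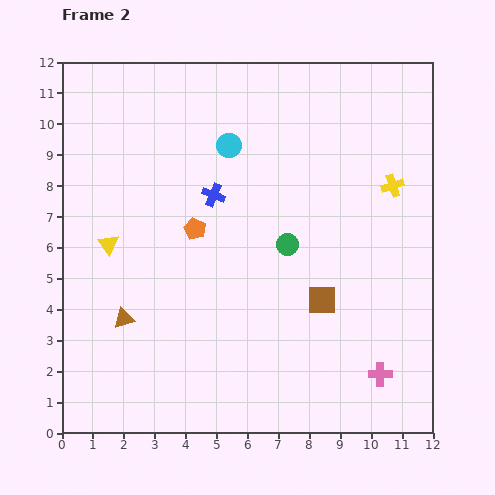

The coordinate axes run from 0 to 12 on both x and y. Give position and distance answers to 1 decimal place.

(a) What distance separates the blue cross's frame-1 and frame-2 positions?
4.3

The blue cross moved from (1.6, 5.0) to (4.9, 7.7), a distance of √(3.3² + 2.7²) ≈ 4.3.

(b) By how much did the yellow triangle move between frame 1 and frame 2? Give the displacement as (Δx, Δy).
(-1.5, -3.7)

The yellow triangle was at (3.0, 9.8) in frame 1 and (1.5, 6.1) in frame 2.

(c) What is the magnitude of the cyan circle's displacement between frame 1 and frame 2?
2.6

The cyan circle moved from (3.4, 10.9) to (5.4, 9.3), a distance of √(2.0² + 1.6²) ≈ 2.6.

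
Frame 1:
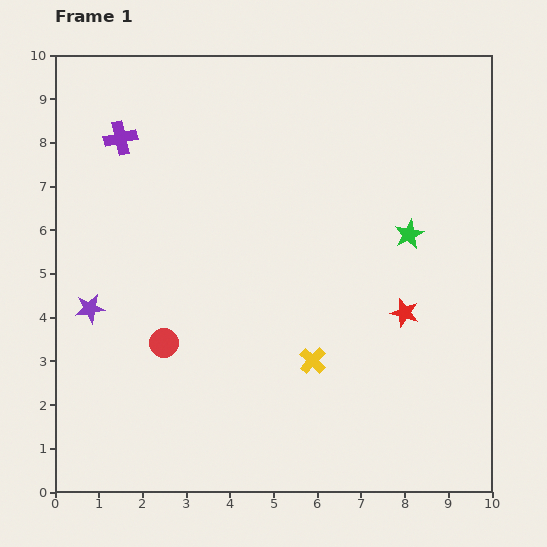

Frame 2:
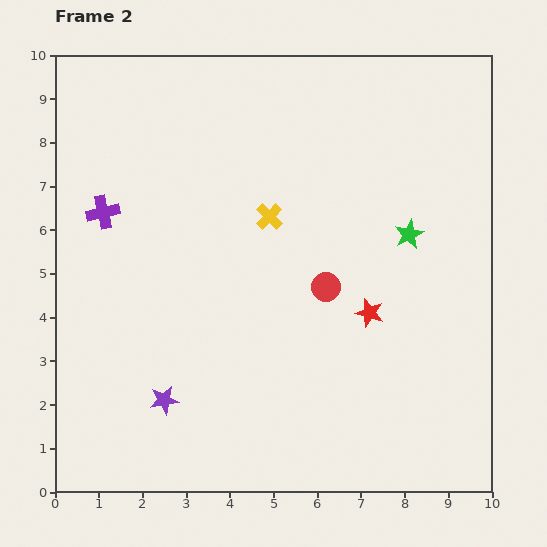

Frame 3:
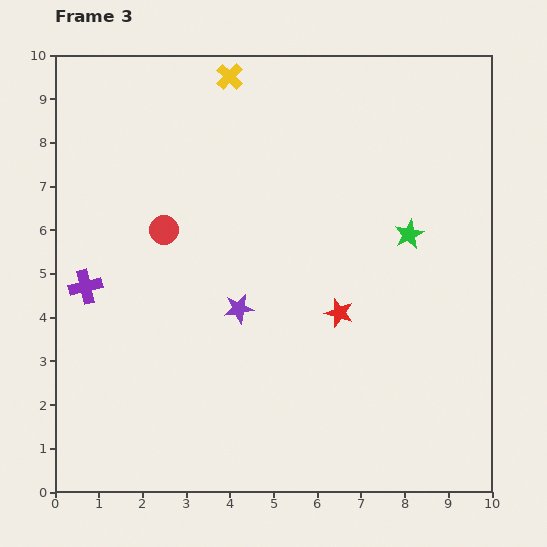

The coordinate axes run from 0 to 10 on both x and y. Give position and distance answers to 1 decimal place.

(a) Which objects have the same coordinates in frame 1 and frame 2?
the green star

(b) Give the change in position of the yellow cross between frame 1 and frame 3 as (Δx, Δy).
(-1.9, 6.5)

The yellow cross was at (5.9, 3.0) in frame 1 and (4.0, 9.5) in frame 3.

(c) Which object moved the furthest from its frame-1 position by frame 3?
the yellow cross

(moved 6.8; next 3.5)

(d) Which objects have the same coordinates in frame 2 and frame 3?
the green star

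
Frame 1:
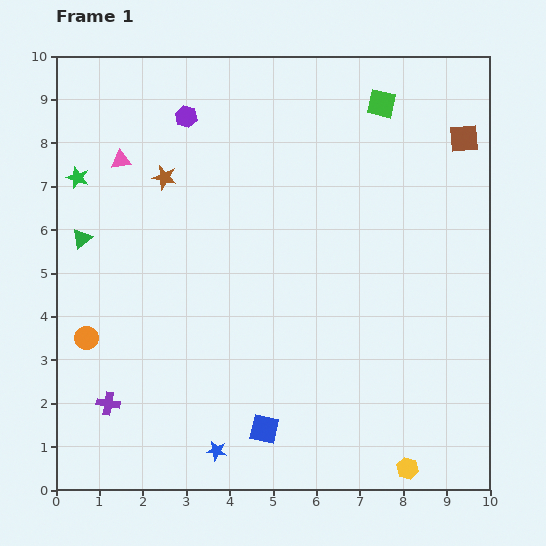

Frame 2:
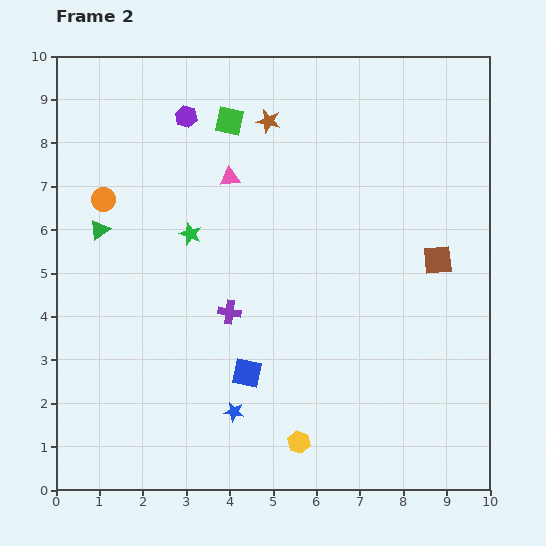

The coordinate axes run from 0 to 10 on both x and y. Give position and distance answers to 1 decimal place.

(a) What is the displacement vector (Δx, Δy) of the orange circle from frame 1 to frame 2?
(0.4, 3.2)

The orange circle was at (0.7, 3.5) in frame 1 and (1.1, 6.7) in frame 2.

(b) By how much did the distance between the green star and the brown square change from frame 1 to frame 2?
-3.2

Distance in frame 1: 8.9. Distance in frame 2: 5.7.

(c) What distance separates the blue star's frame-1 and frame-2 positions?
1.0

The blue star moved from (3.7, 0.9) to (4.1, 1.8), a distance of √(0.4² + 0.9²) ≈ 1.0.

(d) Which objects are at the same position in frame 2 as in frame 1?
the purple hexagon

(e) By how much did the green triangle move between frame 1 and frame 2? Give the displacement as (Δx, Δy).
(0.4, 0.2)

The green triangle was at (0.6, 5.8) in frame 1 and (1.0, 6.0) in frame 2.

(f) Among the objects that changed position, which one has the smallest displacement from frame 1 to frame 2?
the green triangle

(moved 0.4)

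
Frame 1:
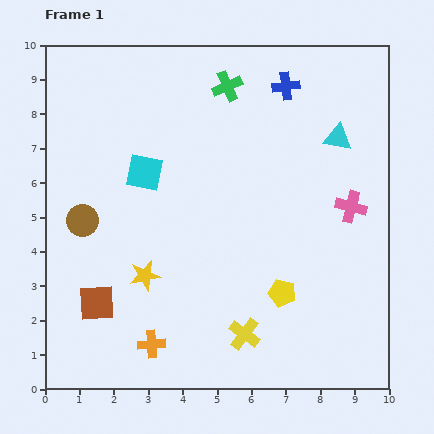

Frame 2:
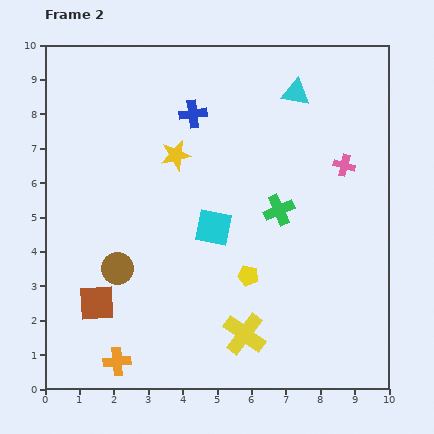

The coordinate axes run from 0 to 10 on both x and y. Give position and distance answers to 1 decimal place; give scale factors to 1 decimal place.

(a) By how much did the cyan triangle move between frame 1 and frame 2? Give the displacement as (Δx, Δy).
(-1.2, 1.3)

The cyan triangle was at (8.5, 7.3) in frame 1 and (7.3, 8.6) in frame 2.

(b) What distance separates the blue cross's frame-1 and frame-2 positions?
2.8

The blue cross moved from (7.0, 8.8) to (4.3, 8.0), a distance of √(2.7² + 0.8²) ≈ 2.8.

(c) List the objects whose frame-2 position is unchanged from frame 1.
the brown square, the yellow cross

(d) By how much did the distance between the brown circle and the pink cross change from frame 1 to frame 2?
-0.6

Distance in frame 1: 7.8. Distance in frame 2: 7.2.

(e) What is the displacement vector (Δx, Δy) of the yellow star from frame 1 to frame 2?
(0.9, 3.5)

The yellow star was at (2.9, 3.3) in frame 1 and (3.8, 6.8) in frame 2.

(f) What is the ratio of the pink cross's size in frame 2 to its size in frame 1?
0.7×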